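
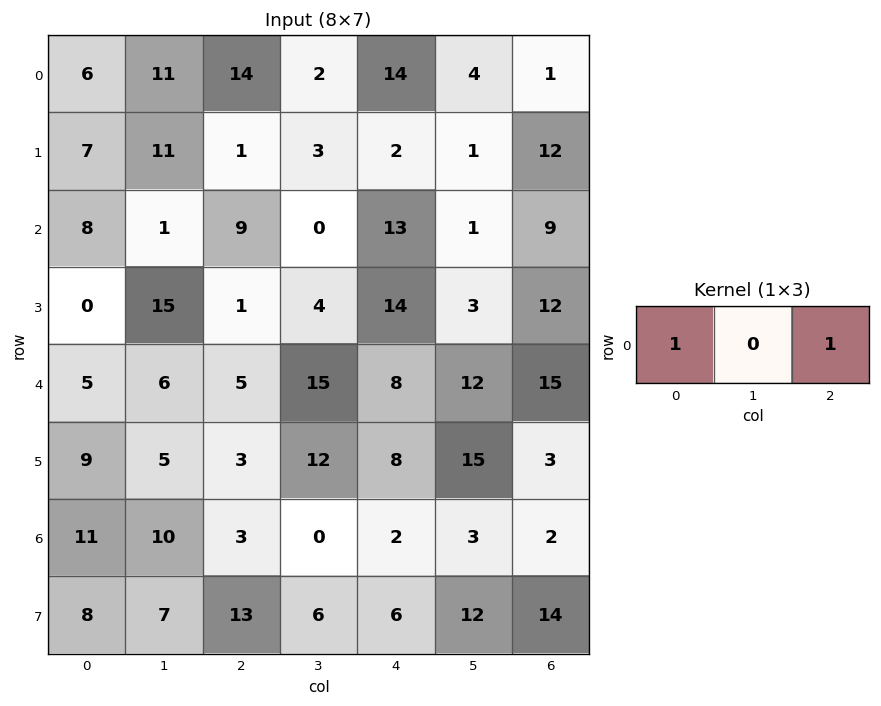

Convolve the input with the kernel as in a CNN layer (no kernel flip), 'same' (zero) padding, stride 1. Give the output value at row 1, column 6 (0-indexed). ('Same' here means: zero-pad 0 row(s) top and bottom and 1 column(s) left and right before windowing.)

The receptive field on the zero-padded input at this output position is [1 12 0]. Elementwise product with the kernel and sum: 1·1 + 0·1.

1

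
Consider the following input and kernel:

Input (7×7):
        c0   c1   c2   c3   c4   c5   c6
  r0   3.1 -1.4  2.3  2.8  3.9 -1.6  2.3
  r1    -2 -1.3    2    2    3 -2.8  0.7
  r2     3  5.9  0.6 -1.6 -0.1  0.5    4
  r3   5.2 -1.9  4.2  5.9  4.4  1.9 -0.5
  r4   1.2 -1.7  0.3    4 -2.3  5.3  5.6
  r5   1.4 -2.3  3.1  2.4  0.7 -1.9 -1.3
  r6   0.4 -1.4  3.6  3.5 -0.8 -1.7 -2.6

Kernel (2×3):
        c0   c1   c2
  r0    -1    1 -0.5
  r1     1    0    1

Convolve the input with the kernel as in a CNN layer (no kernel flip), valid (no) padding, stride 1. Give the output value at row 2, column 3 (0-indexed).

9.05

The receptive field on the input at this output position is [-1.6 -0.1 0.5 / 5.9 4.4 1.9]. Elementwise product with the kernel and sum: -1.6·-1 + -0.1·1 + 0.5·-0.5 + 5.9·1 + 1.9·1.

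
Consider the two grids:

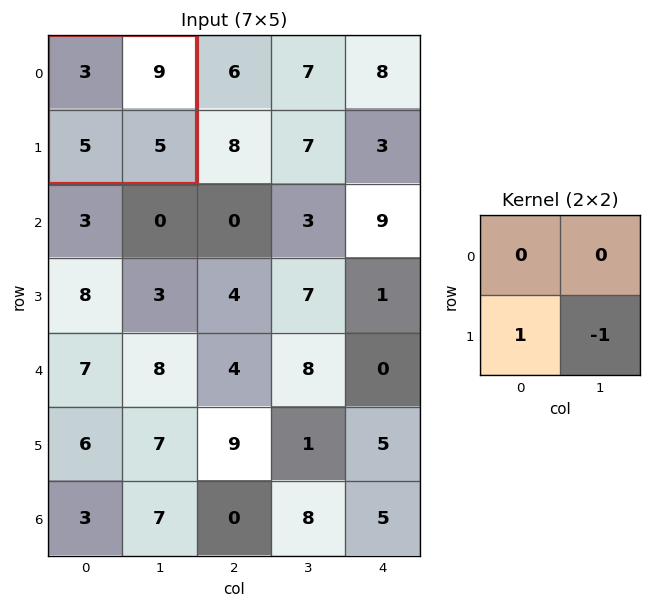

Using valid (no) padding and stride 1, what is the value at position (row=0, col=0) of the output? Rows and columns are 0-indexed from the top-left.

0

The receptive field on the input at this output position is [3 9 / 5 5]. Elementwise product with the kernel and sum: 5·1 + 5·-1.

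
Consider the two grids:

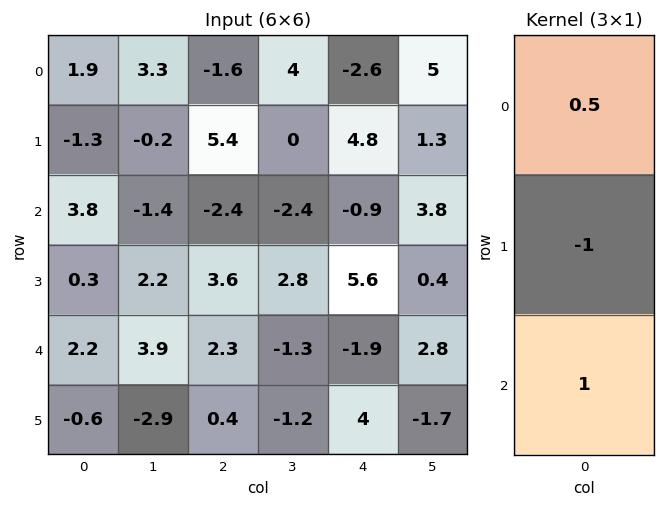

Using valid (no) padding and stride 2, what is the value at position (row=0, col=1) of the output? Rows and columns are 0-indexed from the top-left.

-8.6

The receptive field on the input at this output position is [-1.6 / 5.4 / -2.4]. Elementwise product with the kernel and sum: -1.6·0.5 + 5.4·-1 + -2.4·1.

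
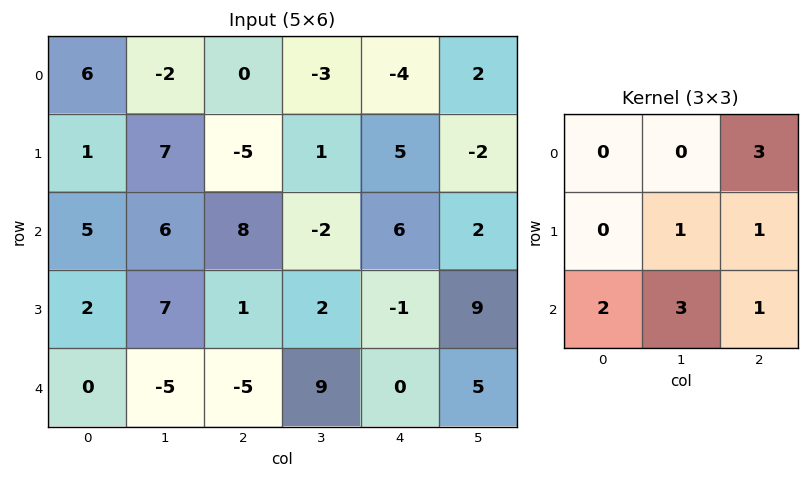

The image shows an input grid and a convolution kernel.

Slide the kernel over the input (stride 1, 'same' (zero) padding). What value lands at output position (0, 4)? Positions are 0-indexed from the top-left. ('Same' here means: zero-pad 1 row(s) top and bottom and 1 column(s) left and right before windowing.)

13

The receptive field on the zero-padded input at this output position is [0 0 0 / -3 -4 2 / 1 5 -2]. Elementwise product with the kernel and sum: 0·3 + -4·1 + 2·1 + 1·2 + 5·3 + -2·1.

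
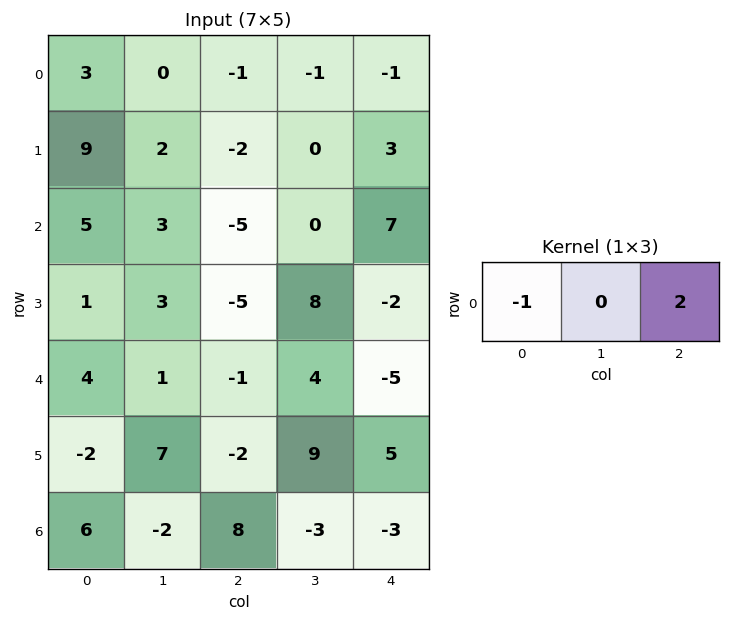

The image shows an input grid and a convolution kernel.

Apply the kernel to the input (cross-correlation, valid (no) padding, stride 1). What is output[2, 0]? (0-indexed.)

The receptive field on the input at this output position is [5 3 -5]. Elementwise product with the kernel and sum: 5·-1 + -5·2.

-15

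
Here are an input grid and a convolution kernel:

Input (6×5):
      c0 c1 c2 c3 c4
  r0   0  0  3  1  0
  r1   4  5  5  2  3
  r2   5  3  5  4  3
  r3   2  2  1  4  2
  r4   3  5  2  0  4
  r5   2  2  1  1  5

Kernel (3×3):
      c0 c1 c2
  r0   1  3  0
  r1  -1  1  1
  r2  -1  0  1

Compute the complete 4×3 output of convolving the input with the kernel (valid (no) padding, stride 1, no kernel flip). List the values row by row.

6 12 4
21 28 14
14 16 24
11 1 19

Output[0,0]: The receptive field on the input at this output position is [0 0 3 / 4 5 5 / 5 3 5]. Elementwise product with the kernel and sum: 0·1 + 0·3 + 4·-1 + 5·1 + 5·1 + 5·-1 + 5·1.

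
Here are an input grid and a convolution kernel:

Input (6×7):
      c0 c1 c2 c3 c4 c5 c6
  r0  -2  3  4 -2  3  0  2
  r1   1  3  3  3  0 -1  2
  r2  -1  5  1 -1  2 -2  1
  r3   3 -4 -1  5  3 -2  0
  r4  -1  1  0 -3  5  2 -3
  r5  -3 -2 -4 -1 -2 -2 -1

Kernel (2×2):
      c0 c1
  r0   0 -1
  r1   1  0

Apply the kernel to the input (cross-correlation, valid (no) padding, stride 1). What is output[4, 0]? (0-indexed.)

-4

The receptive field on the input at this output position is [-1 1 / -3 -2]. Elementwise product with the kernel and sum: 1·-1 + -3·1.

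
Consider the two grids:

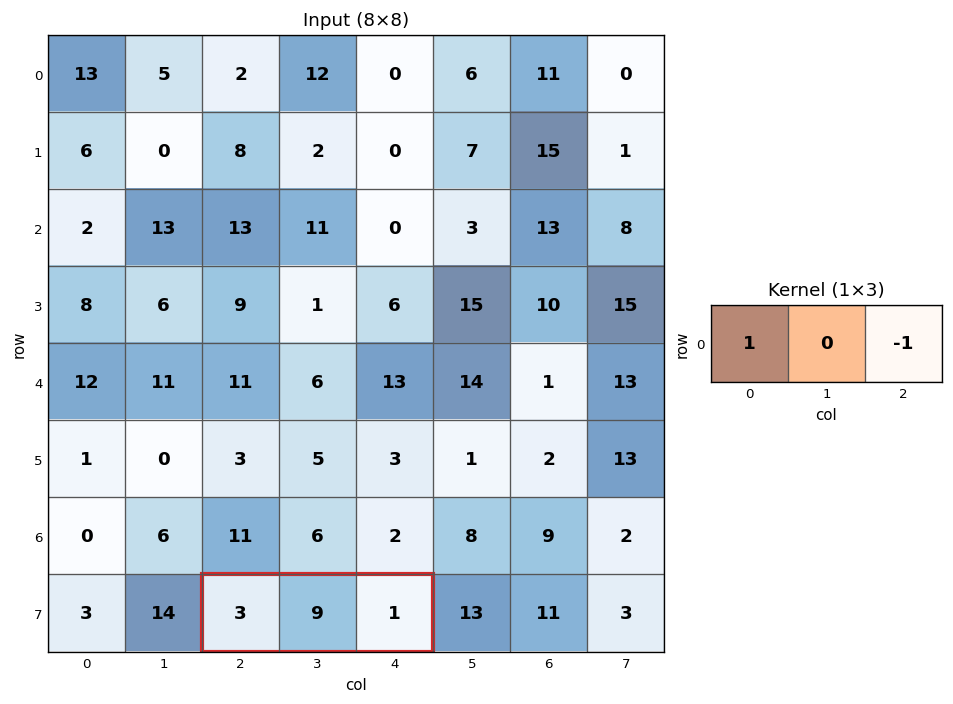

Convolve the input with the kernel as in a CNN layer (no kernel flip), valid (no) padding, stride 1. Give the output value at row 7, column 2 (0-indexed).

The receptive field on the input at this output position is [3 9 1]. Elementwise product with the kernel and sum: 3·1 + 1·-1.

2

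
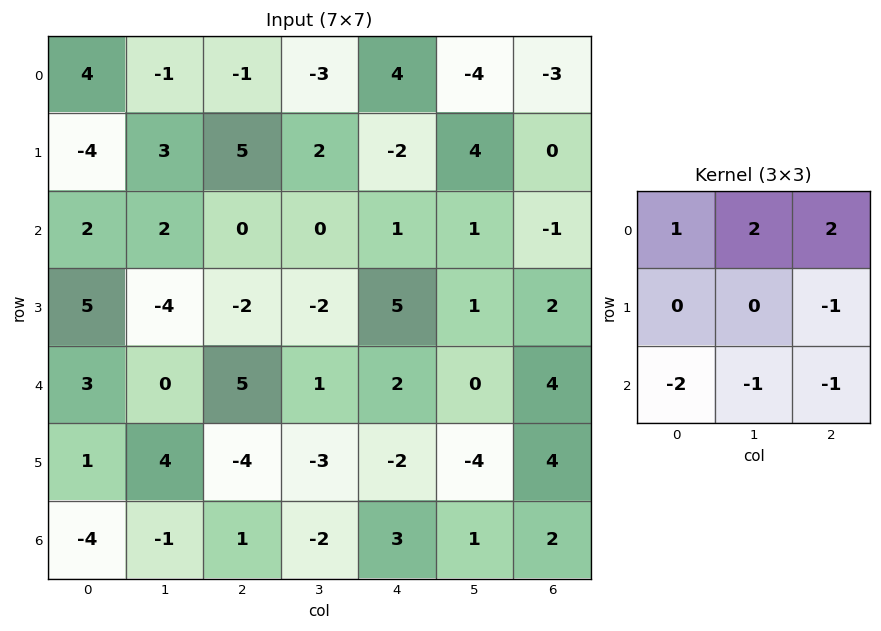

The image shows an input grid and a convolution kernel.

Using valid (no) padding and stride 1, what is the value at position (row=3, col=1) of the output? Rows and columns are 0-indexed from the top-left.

The receptive field on the input at this output position is [-4 -2 -2 / 0 5 1 / 4 -4 -3]. Elementwise product with the kernel and sum: -4·1 + -2·2 + -2·2 + 1·-1 + 4·-2 + -4·-1 + -3·-1.

-14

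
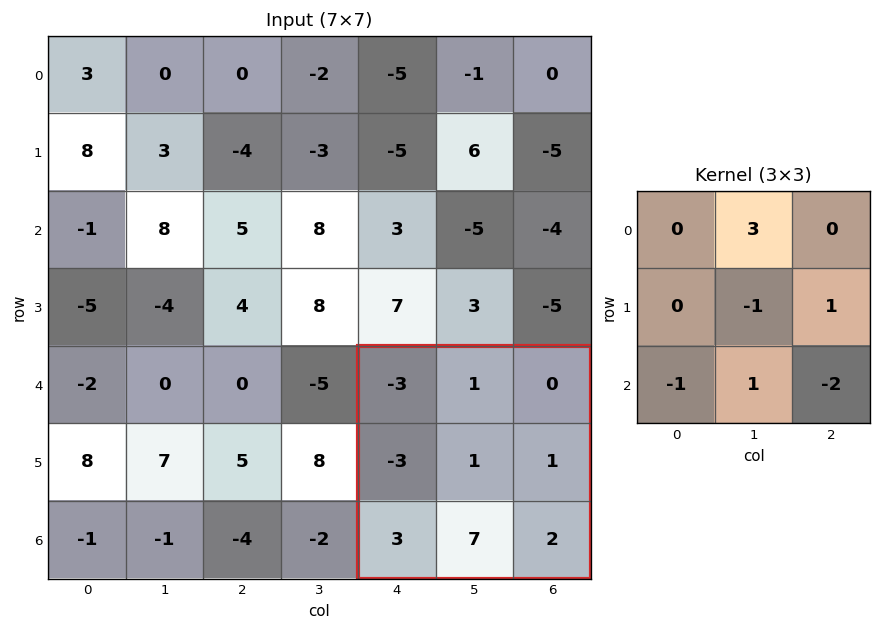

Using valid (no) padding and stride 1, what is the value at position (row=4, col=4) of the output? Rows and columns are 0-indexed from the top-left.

The receptive field on the input at this output position is [-3 1 0 / -3 1 1 / 3 7 2]. Elementwise product with the kernel and sum: 1·3 + 1·-1 + 1·1 + 3·-1 + 7·1 + 2·-2.

3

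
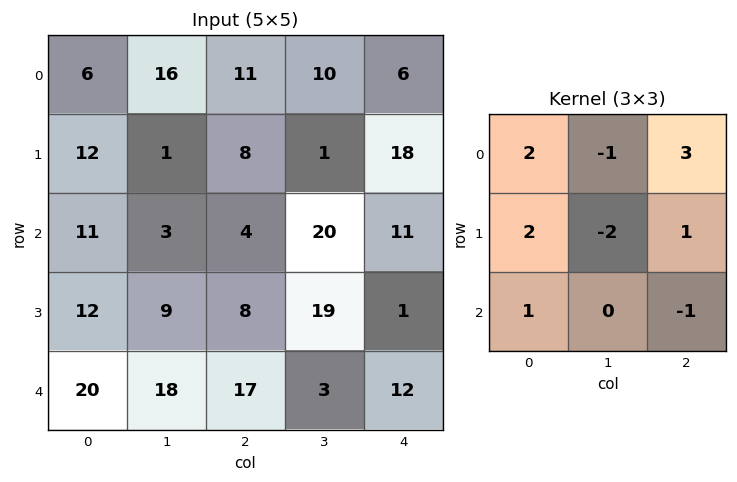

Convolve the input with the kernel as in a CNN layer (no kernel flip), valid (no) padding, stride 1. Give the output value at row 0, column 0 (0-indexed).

The receptive field on the input at this output position is [6 16 11 / 12 1 8 / 11 3 4]. Elementwise product with the kernel and sum: 6·2 + 16·-1 + 11·3 + 12·2 + 1·-2 + 8·1 + 11·1 + 4·-1.

66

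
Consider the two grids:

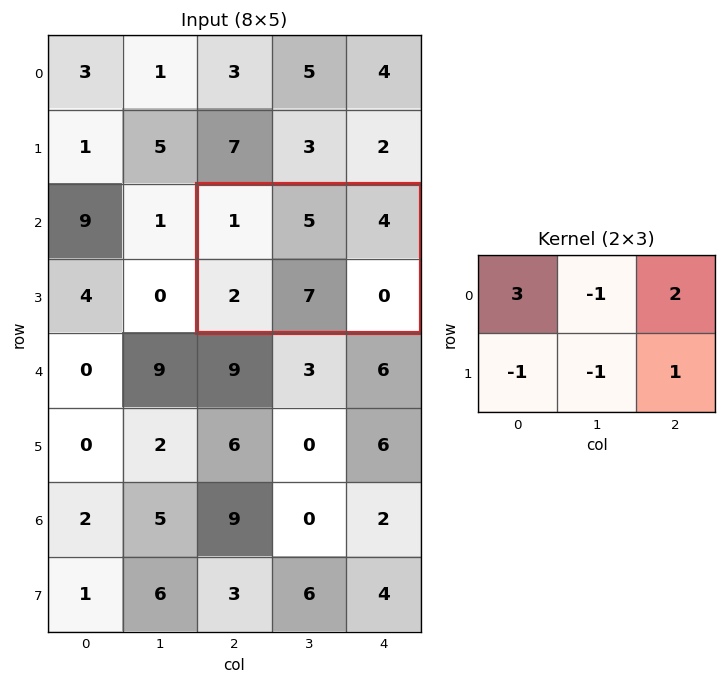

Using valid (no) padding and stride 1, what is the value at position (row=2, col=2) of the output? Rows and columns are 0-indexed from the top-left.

The receptive field on the input at this output position is [1 5 4 / 2 7 0]. Elementwise product with the kernel and sum: 1·3 + 5·-1 + 4·2 + 2·-1 + 7·-1 + 0·1.

-3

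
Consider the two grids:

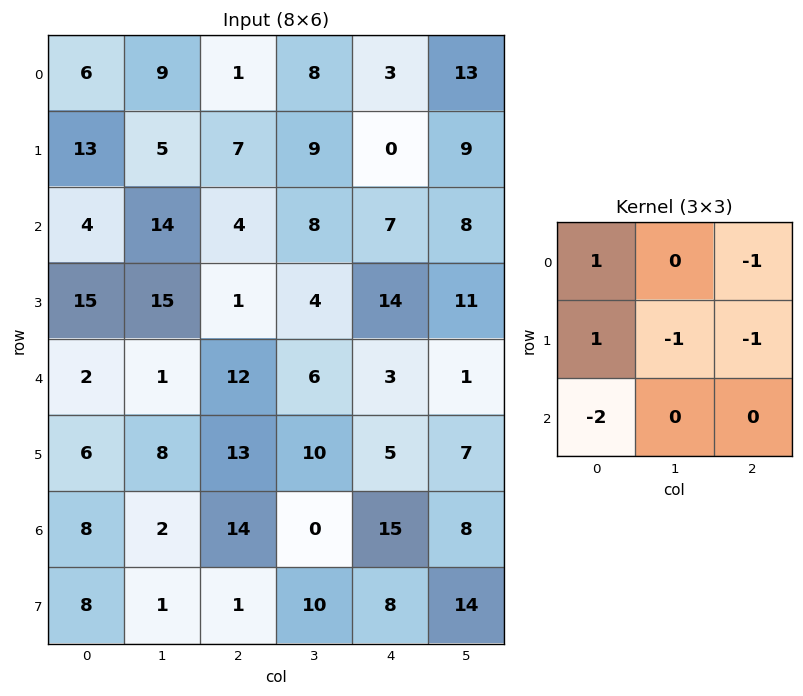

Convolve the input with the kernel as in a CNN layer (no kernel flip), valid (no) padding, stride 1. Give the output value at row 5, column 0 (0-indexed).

The receptive field on the input at this output position is [6 8 13 / 8 2 14 / 8 1 1]. Elementwise product with the kernel and sum: 6·1 + 13·-1 + 8·1 + 2·-1 + 14·-1 + 8·-2.

-31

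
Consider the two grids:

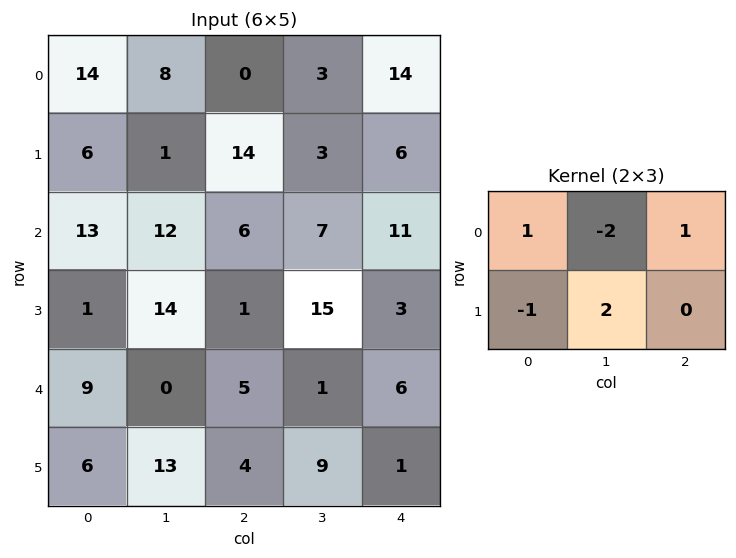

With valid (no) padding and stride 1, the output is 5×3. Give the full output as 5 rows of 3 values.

Output[0,0]: The receptive field on the input at this output position is [14 8 0 / 6 1 14]. Elementwise product with the kernel and sum: 14·1 + 8·-2 + 0·1 + 6·-1 + 1·2.
Output[0,1]: The receptive field on the input at this output position is [8 0 3 / 1 14 3]. Elementwise product with the kernel and sum: 8·1 + 0·-2 + 3·1 + 1·-1 + 14·2.

-6 38 0
29 -24 22
22 -5 32
-35 37 -29
34 -14 23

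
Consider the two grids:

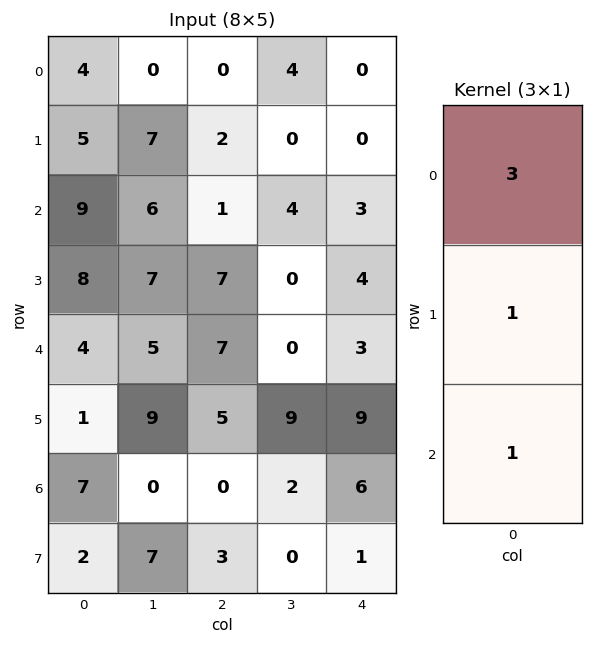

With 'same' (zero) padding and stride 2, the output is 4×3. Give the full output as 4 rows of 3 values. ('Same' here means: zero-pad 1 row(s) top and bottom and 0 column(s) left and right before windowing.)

Output[0,0]: The receptive field on the zero-padded input at this output position is [0 / 4 / 5]. Elementwise product with the kernel and sum: 0·3 + 4·1 + 5·1.

9 2 0
32 14 7
29 33 24
12 18 34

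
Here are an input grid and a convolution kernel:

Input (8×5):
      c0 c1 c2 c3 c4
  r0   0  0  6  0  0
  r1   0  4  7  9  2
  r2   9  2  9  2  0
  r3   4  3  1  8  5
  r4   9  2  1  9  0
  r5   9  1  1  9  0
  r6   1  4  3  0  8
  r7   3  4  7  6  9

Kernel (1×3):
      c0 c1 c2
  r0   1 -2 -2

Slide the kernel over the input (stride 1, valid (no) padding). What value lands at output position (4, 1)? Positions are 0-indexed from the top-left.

-18

The receptive field on the input at this output position is [2 1 9]. Elementwise product with the kernel and sum: 2·1 + 1·-2 + 9·-2.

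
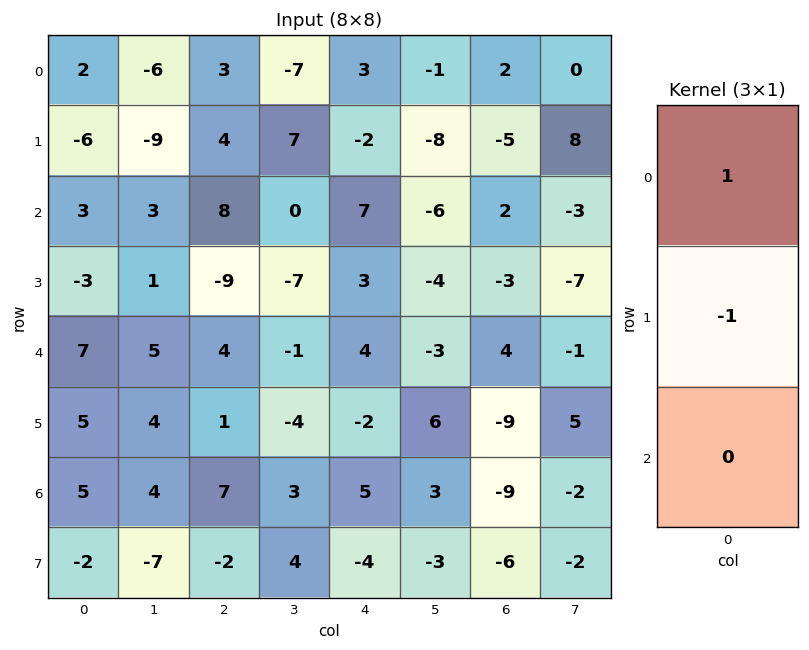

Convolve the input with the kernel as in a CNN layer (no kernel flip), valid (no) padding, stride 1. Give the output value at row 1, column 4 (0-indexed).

-9

The receptive field on the input at this output position is [-2 / 7 / 3]. Elementwise product with the kernel and sum: -2·1 + 7·-1.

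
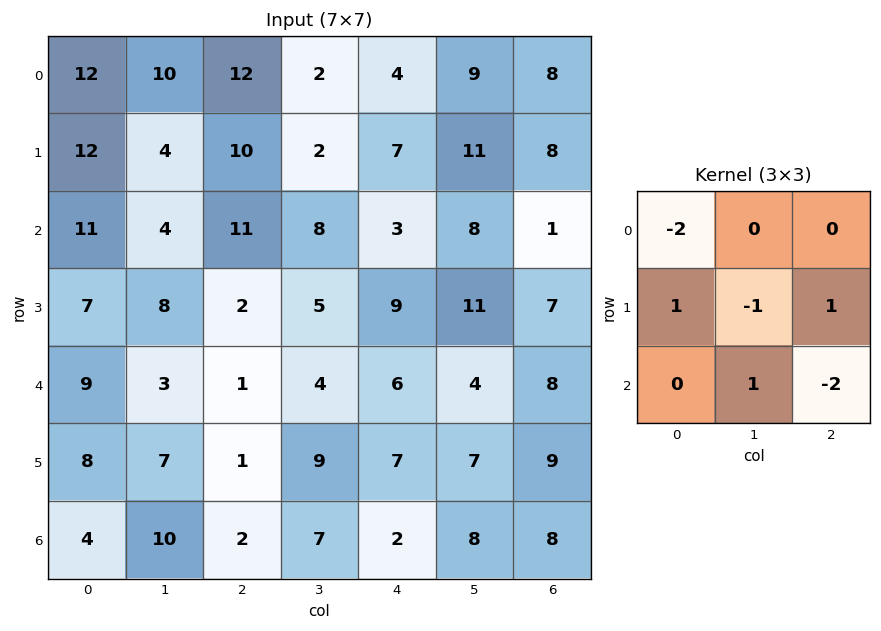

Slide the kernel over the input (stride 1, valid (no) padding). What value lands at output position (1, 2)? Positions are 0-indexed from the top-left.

The receptive field on the input at this output position is [10 2 7 / 11 8 3 / 2 5 9]. Elementwise product with the kernel and sum: 10·-2 + 11·1 + 8·-1 + 3·1 + 5·1 + 9·-2.

-27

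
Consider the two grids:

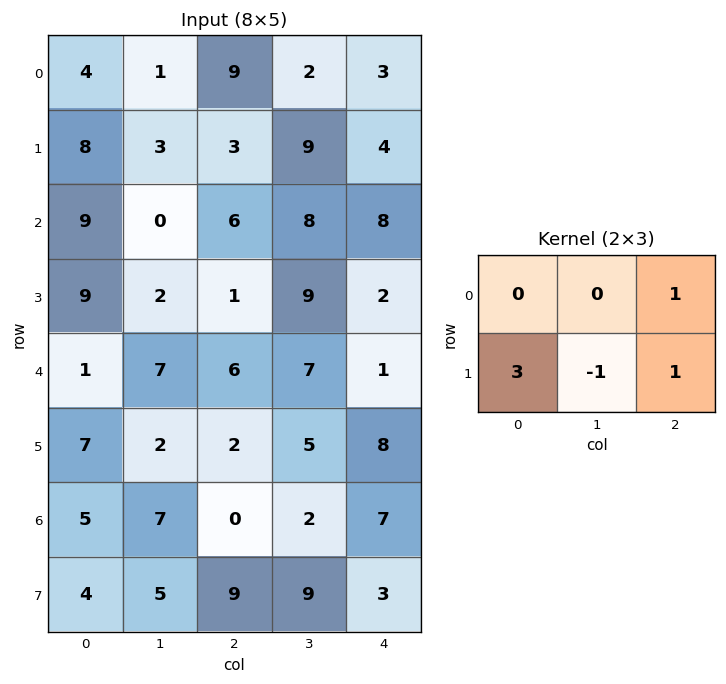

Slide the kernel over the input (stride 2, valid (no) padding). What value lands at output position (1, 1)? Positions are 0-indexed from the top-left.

The receptive field on the input at this output position is [6 8 8 / 1 9 2]. Elementwise product with the kernel and sum: 8·1 + 1·3 + 9·-1 + 2·1.

4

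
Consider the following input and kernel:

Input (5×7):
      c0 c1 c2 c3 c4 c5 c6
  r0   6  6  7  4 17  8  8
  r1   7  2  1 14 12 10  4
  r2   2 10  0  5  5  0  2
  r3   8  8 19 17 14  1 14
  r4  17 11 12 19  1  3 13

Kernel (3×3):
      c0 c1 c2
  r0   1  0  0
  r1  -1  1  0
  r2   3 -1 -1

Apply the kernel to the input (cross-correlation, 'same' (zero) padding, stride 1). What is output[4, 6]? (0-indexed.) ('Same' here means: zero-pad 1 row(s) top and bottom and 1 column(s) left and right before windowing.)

The receptive field on the zero-padded input at this output position is [1 14 0 / 3 13 0 / 0 0 0]. Elementwise product with the kernel and sum: 1·1 + 3·-1 + 13·1 + 0·3 + 0·-1 + 0·-1.

11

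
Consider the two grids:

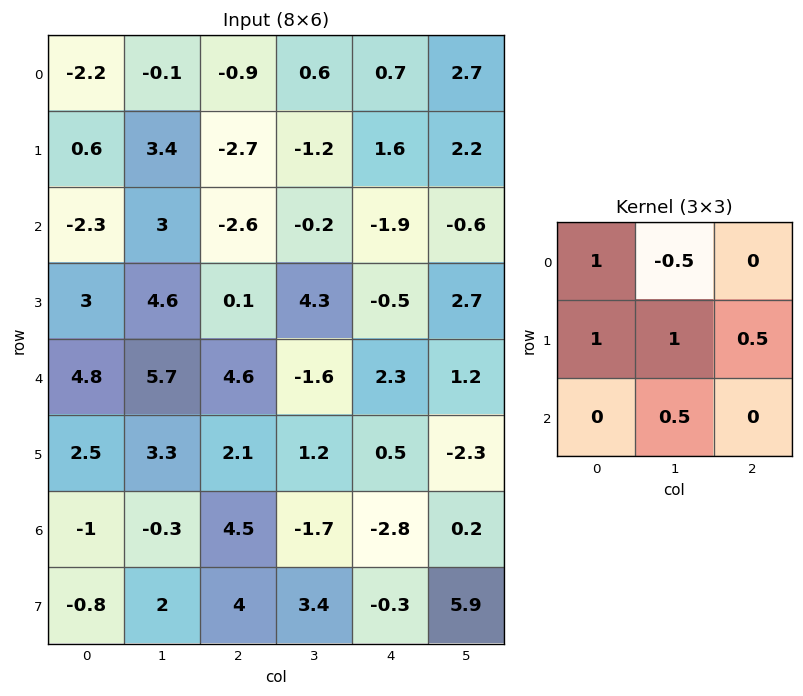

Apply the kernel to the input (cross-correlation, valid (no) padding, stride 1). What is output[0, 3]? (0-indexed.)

The receptive field on the input at this output position is [0.6 0.7 2.7 / -1.2 1.6 2.2 / -0.2 -1.9 -0.6]. Elementwise product with the kernel and sum: 0.6·1 + 0.7·-0.5 + -1.2·1 + 1.6·1 + 2.2·0.5 + -1.9·0.5.

0.8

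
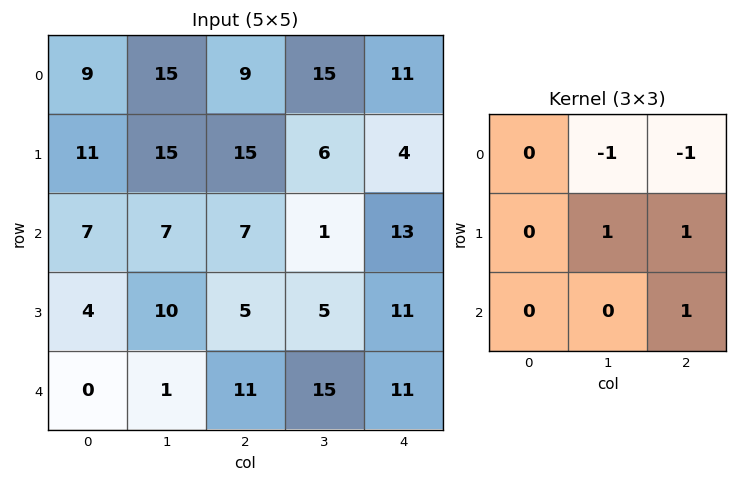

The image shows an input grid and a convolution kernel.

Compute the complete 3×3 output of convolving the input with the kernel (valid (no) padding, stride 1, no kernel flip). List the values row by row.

Output[0,0]: The receptive field on the input at this output position is [9 15 9 / 11 15 15 / 7 7 7]. Elementwise product with the kernel and sum: 15·-1 + 9·-1 + 15·1 + 15·1 + 7·1.
Output[0,1]: The receptive field on the input at this output position is [15 9 15 / 15 15 6 / 7 7 1]. Elementwise product with the kernel and sum: 9·-1 + 15·-1 + 15·1 + 6·1 + 1·1.

13 -2 -3
-11 -8 15
12 17 13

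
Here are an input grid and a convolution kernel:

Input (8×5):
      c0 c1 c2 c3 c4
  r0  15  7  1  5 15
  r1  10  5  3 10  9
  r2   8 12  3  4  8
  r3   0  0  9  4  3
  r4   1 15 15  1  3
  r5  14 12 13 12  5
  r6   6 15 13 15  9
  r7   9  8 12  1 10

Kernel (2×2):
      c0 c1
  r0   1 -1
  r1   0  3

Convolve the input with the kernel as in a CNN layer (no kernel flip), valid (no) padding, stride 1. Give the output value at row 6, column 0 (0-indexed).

15

The receptive field on the input at this output position is [6 15 / 9 8]. Elementwise product with the kernel and sum: 6·1 + 15·-1 + 8·3.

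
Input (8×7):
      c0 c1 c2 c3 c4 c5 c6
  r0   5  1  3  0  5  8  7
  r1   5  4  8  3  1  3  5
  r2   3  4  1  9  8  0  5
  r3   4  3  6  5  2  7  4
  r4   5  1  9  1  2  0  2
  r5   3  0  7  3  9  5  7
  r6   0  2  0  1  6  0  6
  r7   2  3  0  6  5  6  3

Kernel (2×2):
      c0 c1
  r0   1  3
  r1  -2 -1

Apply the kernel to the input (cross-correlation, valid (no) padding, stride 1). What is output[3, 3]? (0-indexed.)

7

The receptive field on the input at this output position is [5 2 / 1 2]. Elementwise product with the kernel and sum: 5·1 + 2·3 + 1·-2 + 2·-1.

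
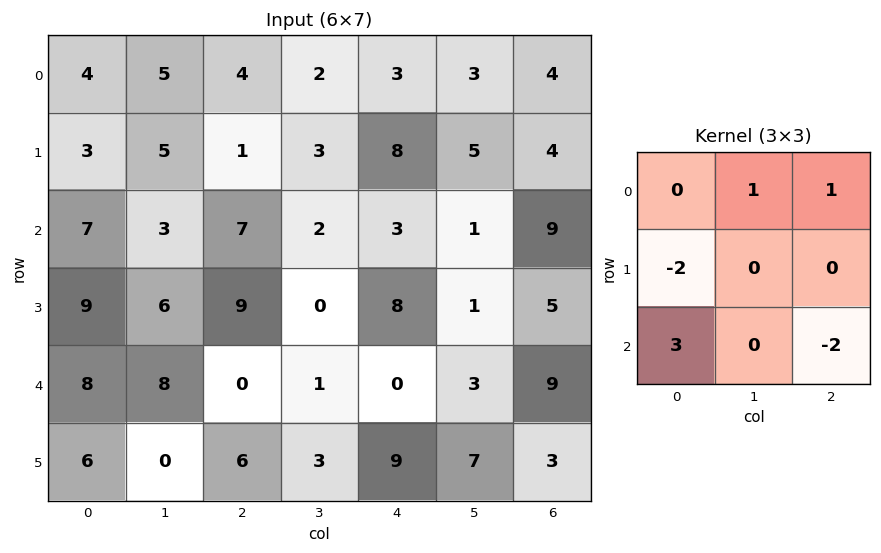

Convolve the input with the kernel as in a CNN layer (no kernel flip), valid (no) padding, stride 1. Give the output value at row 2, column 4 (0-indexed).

-24

The receptive field on the input at this output position is [3 1 9 / 8 1 5 / 0 3 9]. Elementwise product with the kernel and sum: 1·1 + 9·1 + 8·-2 + 0·3 + 9·-2.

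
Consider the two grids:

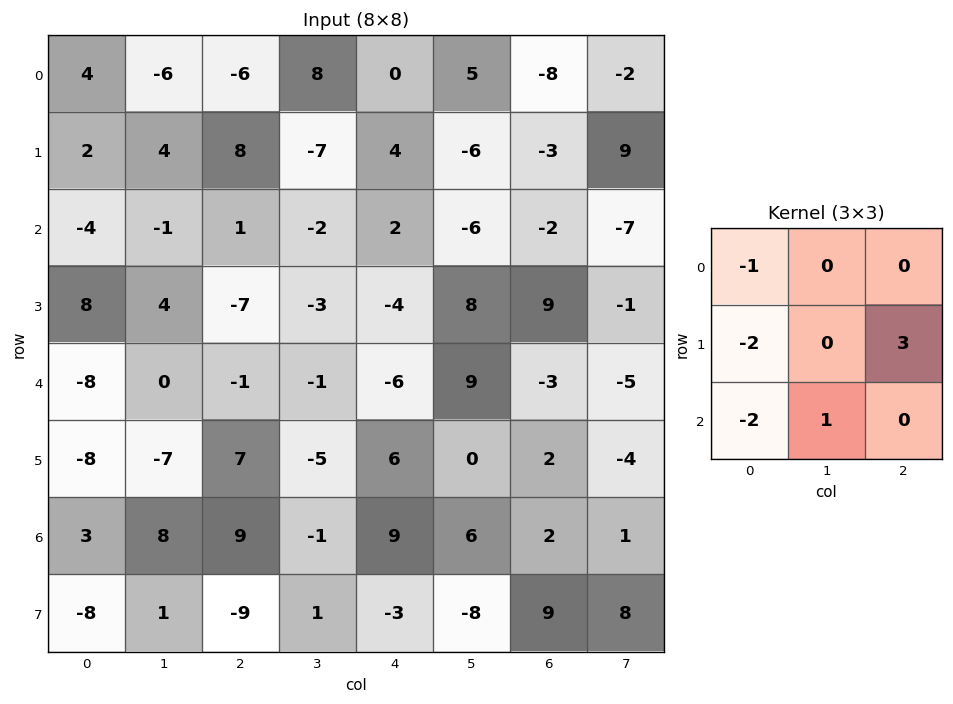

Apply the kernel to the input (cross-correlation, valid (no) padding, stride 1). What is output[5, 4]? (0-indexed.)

The receptive field on the input at this output position is [6 0 2 / 9 6 2 / -3 -8 9]. Elementwise product with the kernel and sum: 6·-1 + 9·-2 + 2·3 + -3·-2 + -8·1.

-20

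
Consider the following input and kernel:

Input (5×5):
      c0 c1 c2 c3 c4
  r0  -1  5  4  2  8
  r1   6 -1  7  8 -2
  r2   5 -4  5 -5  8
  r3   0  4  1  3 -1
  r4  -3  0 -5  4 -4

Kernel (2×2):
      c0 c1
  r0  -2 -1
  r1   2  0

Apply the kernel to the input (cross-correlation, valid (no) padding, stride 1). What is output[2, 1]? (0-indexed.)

The receptive field on the input at this output position is [-4 5 / 4 1]. Elementwise product with the kernel and sum: -4·-2 + 5·-1 + 4·2.

11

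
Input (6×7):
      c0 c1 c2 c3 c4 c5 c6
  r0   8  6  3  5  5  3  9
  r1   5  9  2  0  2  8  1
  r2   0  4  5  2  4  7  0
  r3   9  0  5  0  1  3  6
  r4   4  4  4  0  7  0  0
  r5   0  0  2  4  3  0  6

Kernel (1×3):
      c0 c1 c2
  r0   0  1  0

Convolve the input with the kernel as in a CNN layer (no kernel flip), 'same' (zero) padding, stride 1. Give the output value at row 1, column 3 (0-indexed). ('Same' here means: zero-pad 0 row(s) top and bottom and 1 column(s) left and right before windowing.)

0

The receptive field on the zero-padded input at this output position is [2 0 2]. Elementwise product with the kernel and sum: 0·1.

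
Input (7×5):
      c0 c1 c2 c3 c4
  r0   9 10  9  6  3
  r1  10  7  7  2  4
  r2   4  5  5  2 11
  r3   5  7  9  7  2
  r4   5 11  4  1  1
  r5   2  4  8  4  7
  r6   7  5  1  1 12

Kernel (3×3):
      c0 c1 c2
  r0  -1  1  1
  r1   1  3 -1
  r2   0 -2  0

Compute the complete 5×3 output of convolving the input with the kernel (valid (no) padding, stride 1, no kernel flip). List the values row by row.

Output[0,0]: The receptive field on the input at this output position is [9 10 9 / 10 7 7 / 4 5 5]. Elementwise product with the kernel and sum: 9·-1 + 10·1 + 9·1 + 10·1 + 7·3 + 7·-1 + 5·-2.

24 21 5
4 2 -15
1 21 34
37 15 -2
6 16 9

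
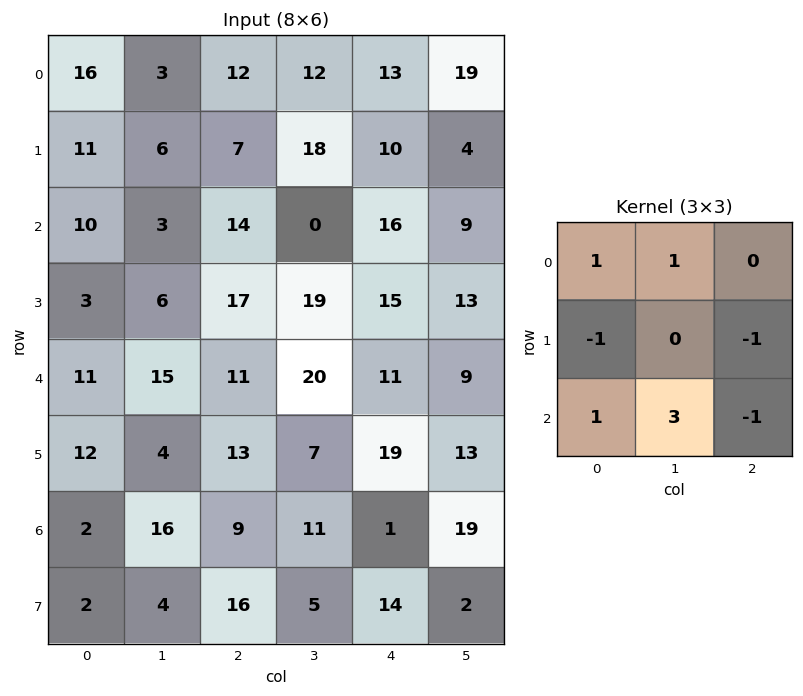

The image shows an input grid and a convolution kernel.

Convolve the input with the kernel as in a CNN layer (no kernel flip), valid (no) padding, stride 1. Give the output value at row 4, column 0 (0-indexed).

The receptive field on the input at this output position is [11 15 11 / 12 4 13 / 2 16 9]. Elementwise product with the kernel and sum: 11·1 + 15·1 + 12·-1 + 13·-1 + 2·1 + 16·3 + 9·-1.

42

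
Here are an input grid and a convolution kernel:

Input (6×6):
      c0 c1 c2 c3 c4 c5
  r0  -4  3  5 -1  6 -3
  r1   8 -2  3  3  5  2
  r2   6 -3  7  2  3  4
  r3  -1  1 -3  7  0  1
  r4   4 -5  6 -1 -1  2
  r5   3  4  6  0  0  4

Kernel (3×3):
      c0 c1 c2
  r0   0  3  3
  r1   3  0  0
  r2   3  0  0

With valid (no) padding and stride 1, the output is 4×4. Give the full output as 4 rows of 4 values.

66 -3 45 24
18 12 36 48
21 15 24 39
15 9 57 0

Output[0,0]: The receptive field on the input at this output position is [-4 3 5 / 8 -2 3 / 6 -3 7]. Elementwise product with the kernel and sum: 3·3 + 5·3 + 8·3 + 6·3.
Output[0,1]: The receptive field on the input at this output position is [3 5 -1 / -2 3 3 / -3 7 2]. Elementwise product with the kernel and sum: 5·3 + -1·3 + -2·3 + -3·3.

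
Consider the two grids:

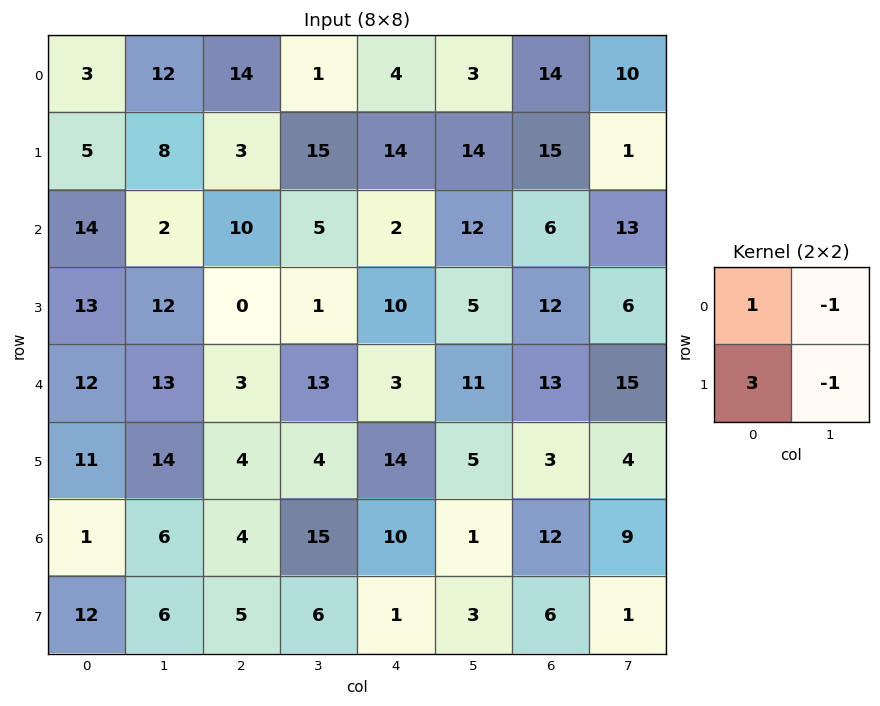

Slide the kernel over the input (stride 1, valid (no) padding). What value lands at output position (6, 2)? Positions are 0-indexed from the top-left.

-2

The receptive field on the input at this output position is [4 15 / 5 6]. Elementwise product with the kernel and sum: 4·1 + 15·-1 + 5·3 + 6·-1.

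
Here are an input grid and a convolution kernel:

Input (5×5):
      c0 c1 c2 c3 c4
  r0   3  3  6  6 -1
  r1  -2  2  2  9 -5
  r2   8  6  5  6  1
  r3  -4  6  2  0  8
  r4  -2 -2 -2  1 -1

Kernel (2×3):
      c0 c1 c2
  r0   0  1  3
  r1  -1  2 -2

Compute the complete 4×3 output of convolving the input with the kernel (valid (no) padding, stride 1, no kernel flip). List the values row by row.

Output[0,0]: The receptive field on the input at this output position is [3 3 6 / -2 2 2]. Elementwise product with the kernel and sum: 3·1 + 6·3 + -2·-1 + 2·2 + 2·-2.
Output[0,1]: The receptive field on the input at this output position is [3 6 6 / 2 2 9]. Elementwise product with the kernel and sum: 6·1 + 6·3 + 2·-1 + 2·2 + 9·-2.

23 8 29
2 21 -1
33 21 -9
14 -2 30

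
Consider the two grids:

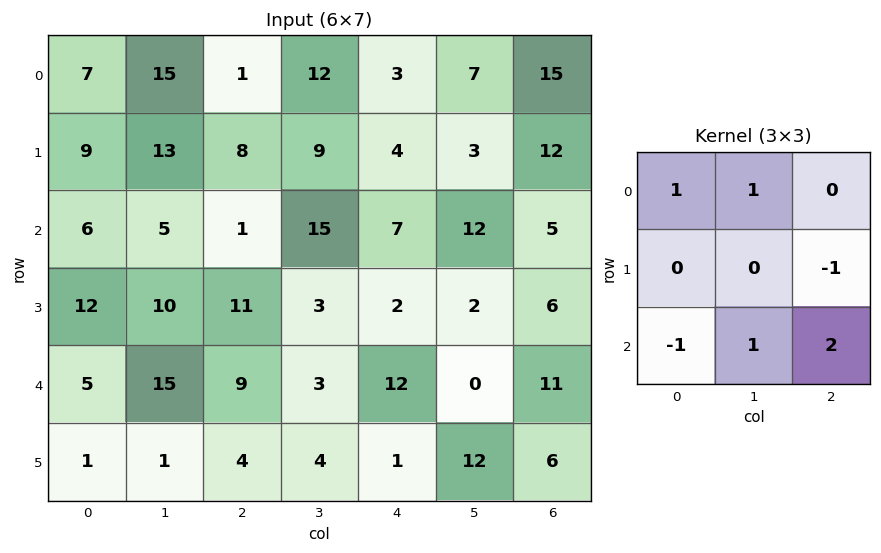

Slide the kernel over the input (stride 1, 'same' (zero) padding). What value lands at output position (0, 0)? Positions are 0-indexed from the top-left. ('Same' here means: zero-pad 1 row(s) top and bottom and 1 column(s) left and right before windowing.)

20

The receptive field on the zero-padded input at this output position is [0 0 0 / 0 7 15 / 0 9 13]. Elementwise product with the kernel and sum: 0·1 + 0·1 + 15·-1 + 0·-1 + 9·1 + 13·2.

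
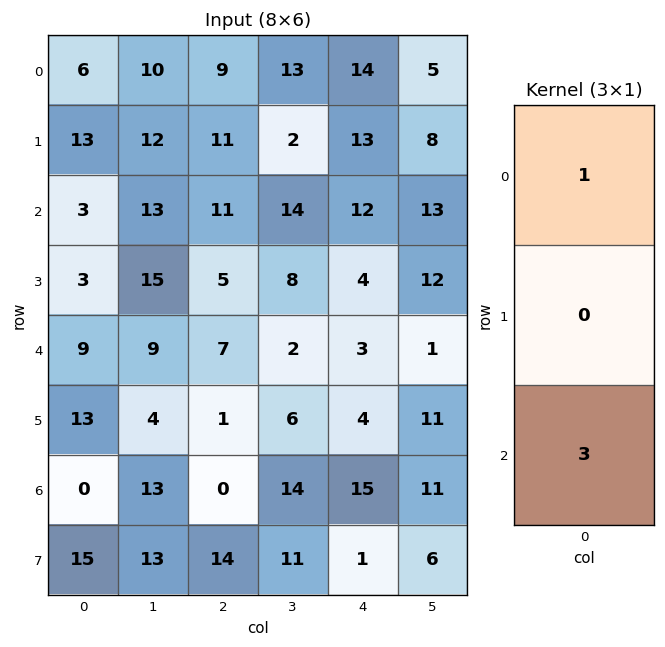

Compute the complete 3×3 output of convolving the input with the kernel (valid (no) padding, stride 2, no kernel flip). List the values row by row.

15 42 50
30 32 21
9 7 48

Output[0,0]: The receptive field on the input at this output position is [6 / 13 / 3]. Elementwise product with the kernel and sum: 6·1 + 3·3.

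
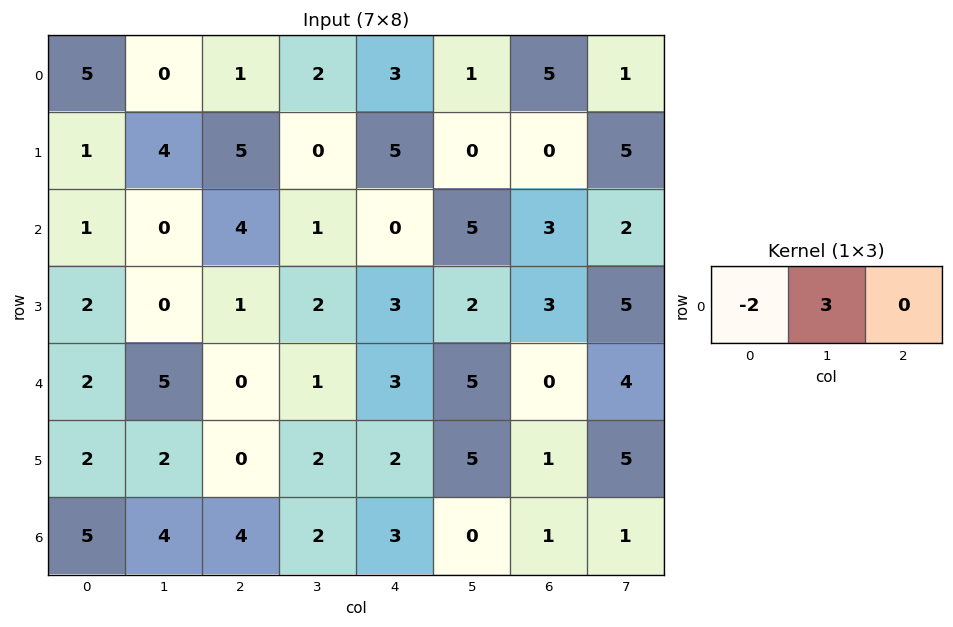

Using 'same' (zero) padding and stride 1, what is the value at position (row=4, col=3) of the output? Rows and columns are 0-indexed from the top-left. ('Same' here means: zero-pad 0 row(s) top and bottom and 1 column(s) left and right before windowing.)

The receptive field on the zero-padded input at this output position is [0 1 3]. Elementwise product with the kernel and sum: 0·-2 + 1·3.

3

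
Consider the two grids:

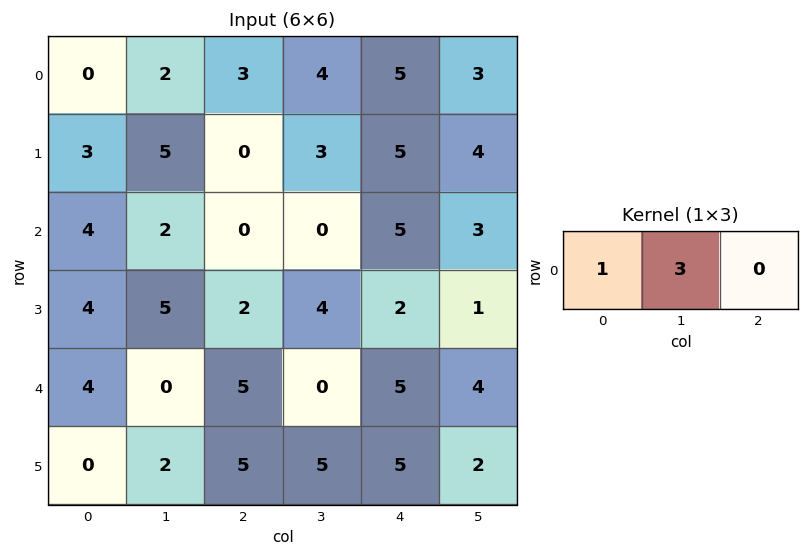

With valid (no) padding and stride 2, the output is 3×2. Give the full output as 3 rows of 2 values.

Output[0,0]: The receptive field on the input at this output position is [0 2 3]. Elementwise product with the kernel and sum: 0·1 + 2·3.
Output[0,1]: The receptive field on the input at this output position is [3 4 5]. Elementwise product with the kernel and sum: 3·1 + 4·3.

6 15
10 0
4 5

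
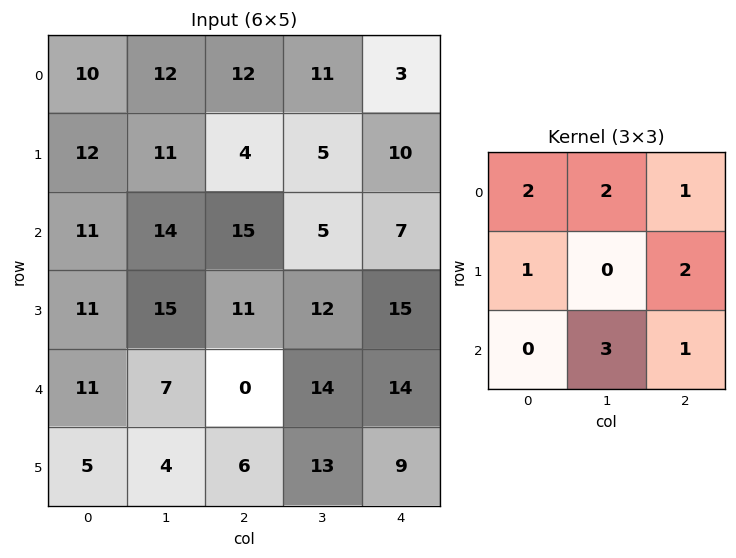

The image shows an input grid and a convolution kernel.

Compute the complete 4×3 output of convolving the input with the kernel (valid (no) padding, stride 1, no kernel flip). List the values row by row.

133 130 95
147 104 108
119 116 144
92 130 137

Output[0,0]: The receptive field on the input at this output position is [10 12 12 / 12 11 4 / 11 14 15]. Elementwise product with the kernel and sum: 10·2 + 12·2 + 12·1 + 12·1 + 4·2 + 14·3 + 15·1.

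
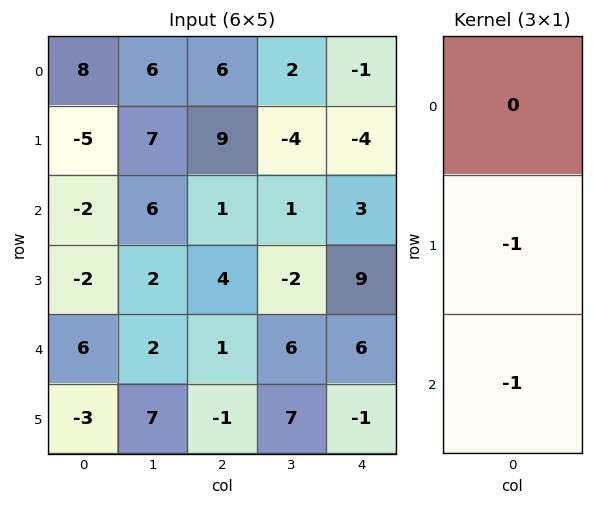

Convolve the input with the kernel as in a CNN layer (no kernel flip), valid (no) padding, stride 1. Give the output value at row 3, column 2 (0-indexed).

The receptive field on the input at this output position is [4 / 1 / -1]. Elementwise product with the kernel and sum: 1·-1 + -1·-1.

0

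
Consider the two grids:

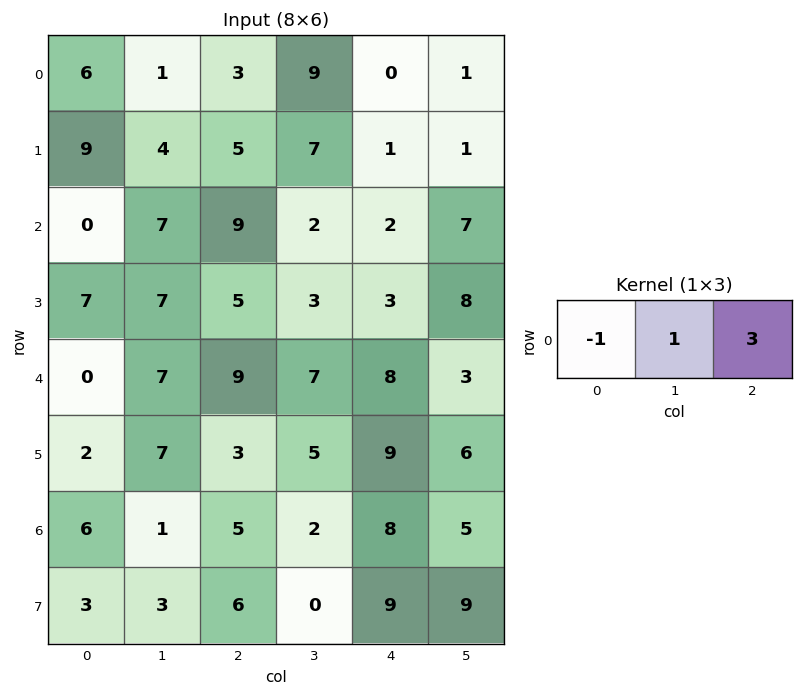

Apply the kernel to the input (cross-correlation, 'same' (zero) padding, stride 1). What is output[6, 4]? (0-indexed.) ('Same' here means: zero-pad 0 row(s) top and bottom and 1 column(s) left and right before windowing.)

The receptive field on the zero-padded input at this output position is [2 8 5]. Elementwise product with the kernel and sum: 2·-1 + 8·1 + 5·3.

21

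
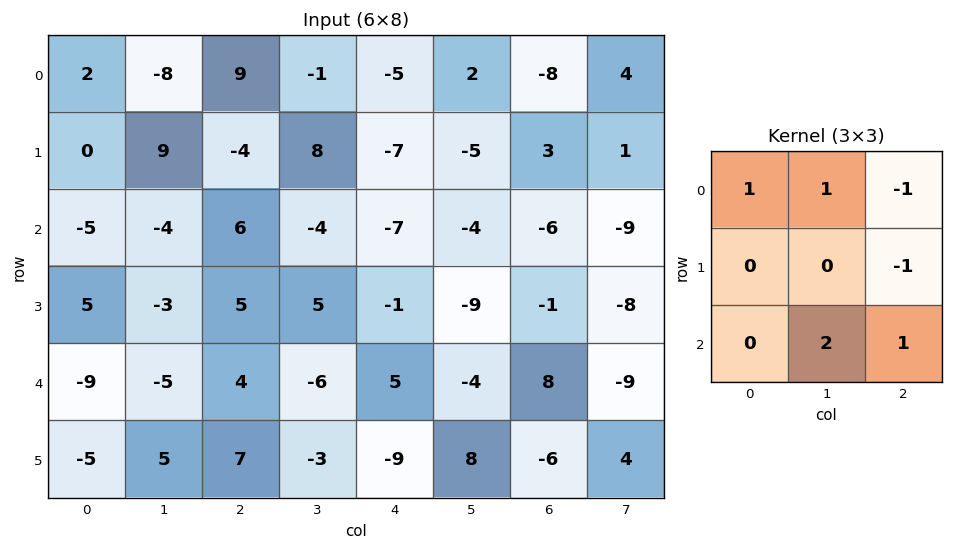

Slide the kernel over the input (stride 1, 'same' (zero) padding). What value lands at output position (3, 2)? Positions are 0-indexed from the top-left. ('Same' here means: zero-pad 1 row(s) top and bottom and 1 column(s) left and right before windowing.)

The receptive field on the zero-padded input at this output position is [-4 6 -4 / -3 5 5 / -5 4 -6]. Elementwise product with the kernel and sum: -4·1 + 6·1 + -4·-1 + 5·-1 + 4·2 + -6·1.

3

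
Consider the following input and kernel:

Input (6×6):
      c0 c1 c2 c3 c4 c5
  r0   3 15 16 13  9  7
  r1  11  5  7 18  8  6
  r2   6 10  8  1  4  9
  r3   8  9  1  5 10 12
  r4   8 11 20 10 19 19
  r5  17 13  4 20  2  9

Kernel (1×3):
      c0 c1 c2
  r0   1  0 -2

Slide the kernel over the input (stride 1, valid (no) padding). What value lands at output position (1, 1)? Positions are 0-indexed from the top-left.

The receptive field on the input at this output position is [5 7 18]. Elementwise product with the kernel and sum: 5·1 + 18·-2.

-31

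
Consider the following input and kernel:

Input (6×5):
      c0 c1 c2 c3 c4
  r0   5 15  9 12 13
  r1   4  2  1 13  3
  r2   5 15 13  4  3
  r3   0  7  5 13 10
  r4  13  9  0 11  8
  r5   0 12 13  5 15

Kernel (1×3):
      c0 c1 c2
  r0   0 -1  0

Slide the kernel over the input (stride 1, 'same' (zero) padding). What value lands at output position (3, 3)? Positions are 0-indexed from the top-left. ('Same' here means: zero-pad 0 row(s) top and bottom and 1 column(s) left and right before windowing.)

The receptive field on the zero-padded input at this output position is [5 13 10]. Elementwise product with the kernel and sum: 13·-1.

-13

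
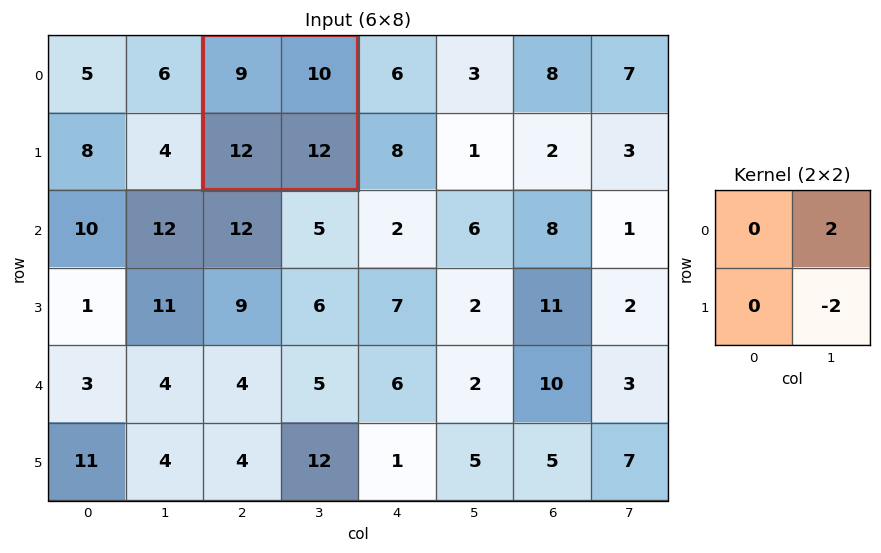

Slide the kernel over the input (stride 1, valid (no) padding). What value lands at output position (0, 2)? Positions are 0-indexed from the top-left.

The receptive field on the input at this output position is [9 10 / 12 12]. Elementwise product with the kernel and sum: 10·2 + 12·-2.

-4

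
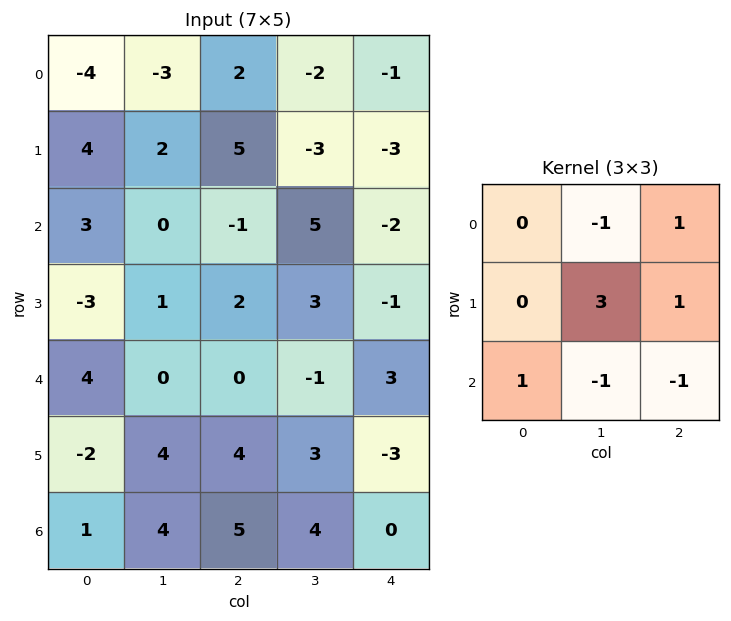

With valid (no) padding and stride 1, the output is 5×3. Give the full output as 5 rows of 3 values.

20 4 -15
-4 -10 13
8 16 -1
-9 -3 0
8 9 11

Output[0,0]: The receptive field on the input at this output position is [-4 -3 2 / 4 2 5 / 3 0 -1]. Elementwise product with the kernel and sum: -3·-1 + 2·1 + 2·3 + 5·1 + 3·1 + 0·-1 + -1·-1.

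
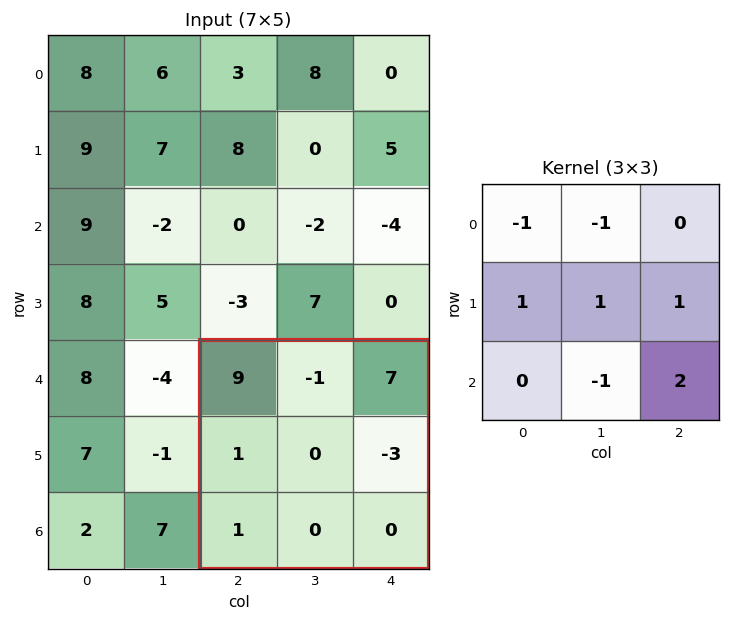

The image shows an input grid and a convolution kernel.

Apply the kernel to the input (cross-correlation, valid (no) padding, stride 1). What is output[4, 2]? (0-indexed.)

The receptive field on the input at this output position is [9 -1 7 / 1 0 -3 / 1 0 0]. Elementwise product with the kernel and sum: 9·-1 + -1·-1 + 1·1 + 0·1 + -3·1 + 0·-1 + 0·2.

-10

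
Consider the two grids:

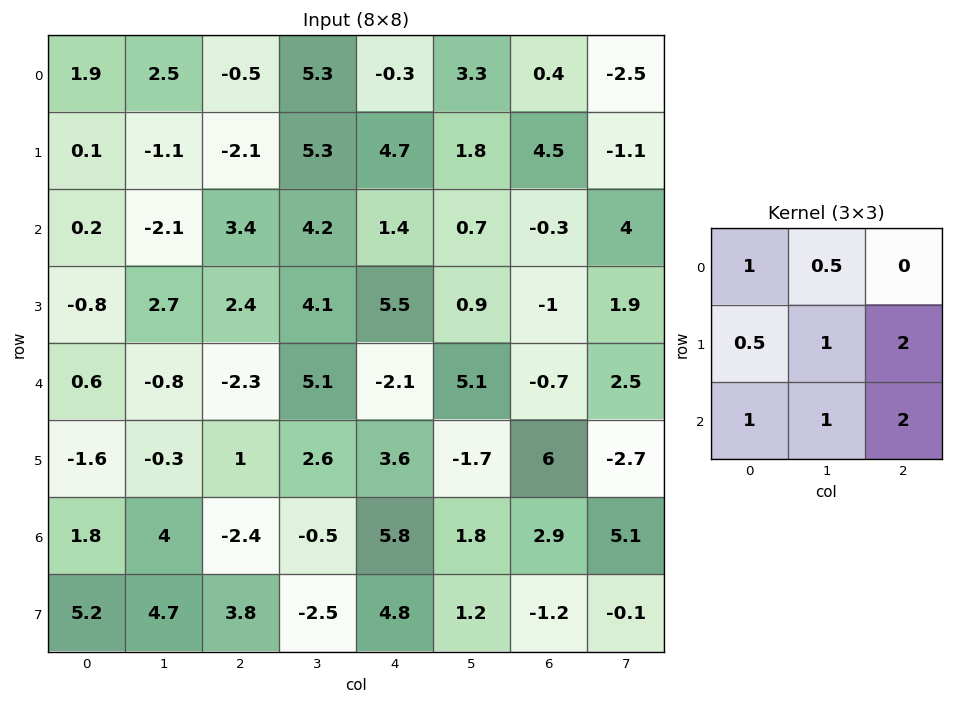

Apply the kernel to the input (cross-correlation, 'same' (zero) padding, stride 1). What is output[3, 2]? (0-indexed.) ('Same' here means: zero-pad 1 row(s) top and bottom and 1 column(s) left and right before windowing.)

The receptive field on the zero-padded input at this output position is [-2.1 3.4 4.2 / 2.7 2.4 4.1 / -0.8 -2.3 5.1]. Elementwise product with the kernel and sum: -2.1·1 + 3.4·0.5 + 2.7·0.5 + 2.4·1 + 4.1·2 + -0.8·1 + -2.3·1 + 5.1·2.

18.65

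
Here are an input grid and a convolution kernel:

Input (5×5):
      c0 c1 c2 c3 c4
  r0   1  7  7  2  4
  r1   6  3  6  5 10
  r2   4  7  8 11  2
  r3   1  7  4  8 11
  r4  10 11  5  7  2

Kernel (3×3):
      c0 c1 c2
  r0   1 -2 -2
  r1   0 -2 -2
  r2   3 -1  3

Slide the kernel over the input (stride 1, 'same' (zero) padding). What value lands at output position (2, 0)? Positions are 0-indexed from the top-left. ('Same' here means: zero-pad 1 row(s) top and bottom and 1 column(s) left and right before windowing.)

-20

The receptive field on the zero-padded input at this output position is [0 6 3 / 0 4 7 / 0 1 7]. Elementwise product with the kernel and sum: 0·1 + 6·-2 + 3·-2 + 4·-2 + 7·-2 + 0·3 + 1·-1 + 7·3.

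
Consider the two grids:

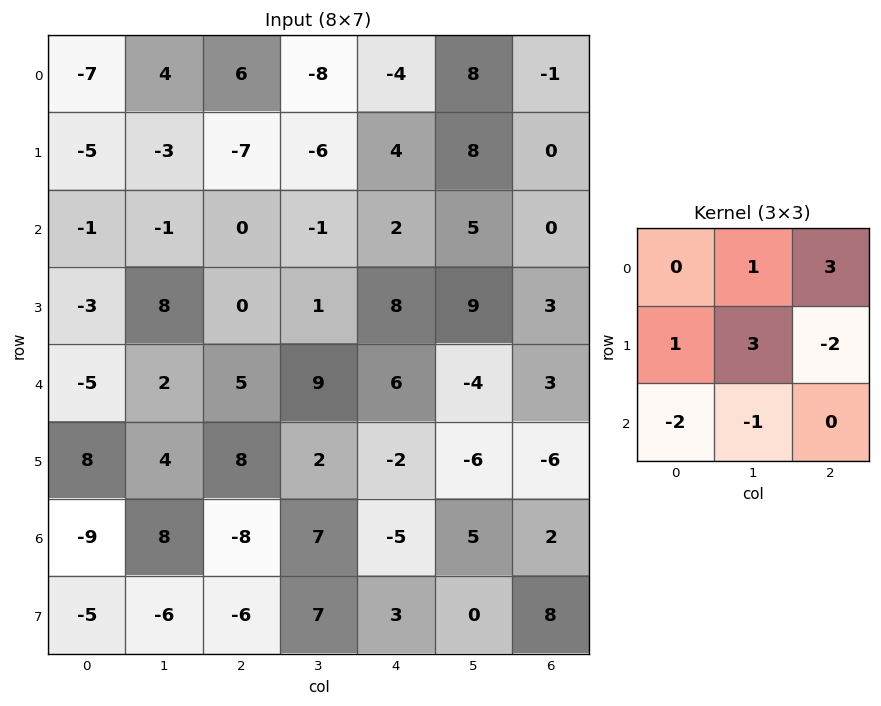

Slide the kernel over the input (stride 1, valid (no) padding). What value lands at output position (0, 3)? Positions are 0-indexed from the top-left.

The receptive field on the input at this output position is [-8 -4 8 / -6 4 8 / -1 2 5]. Elementwise product with the kernel and sum: -4·1 + 8·3 + -6·1 + 4·3 + 8·-2 + -1·-2 + 2·-1.

10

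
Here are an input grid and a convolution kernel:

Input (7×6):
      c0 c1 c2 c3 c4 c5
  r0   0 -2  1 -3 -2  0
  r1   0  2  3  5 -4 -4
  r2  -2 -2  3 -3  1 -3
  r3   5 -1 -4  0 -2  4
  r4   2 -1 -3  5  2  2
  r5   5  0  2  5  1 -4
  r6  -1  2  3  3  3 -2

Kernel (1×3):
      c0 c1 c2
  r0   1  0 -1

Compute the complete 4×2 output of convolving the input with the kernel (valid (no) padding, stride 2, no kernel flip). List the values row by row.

-1 3
-5 2
5 -5
-4 0

Output[0,0]: The receptive field on the input at this output position is [0 -2 1]. Elementwise product with the kernel and sum: 0·1 + 1·-1.
Output[0,1]: The receptive field on the input at this output position is [1 -3 -2]. Elementwise product with the kernel and sum: 1·1 + -2·-1.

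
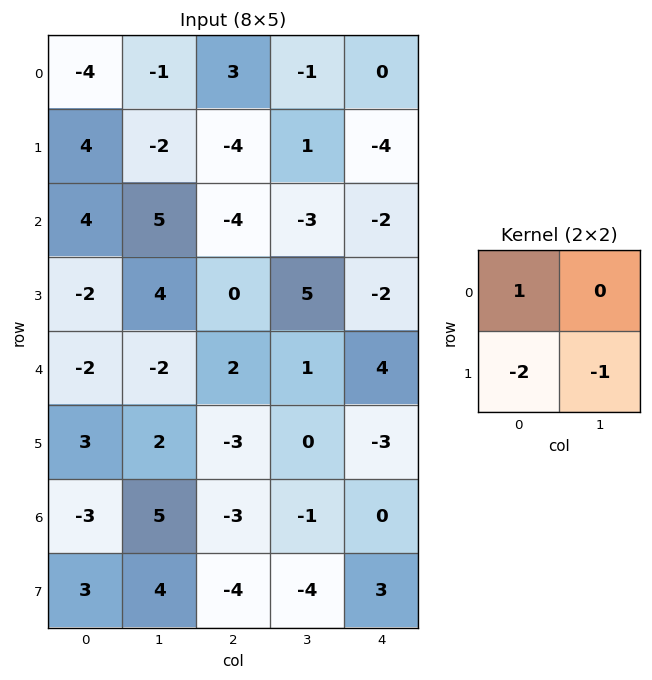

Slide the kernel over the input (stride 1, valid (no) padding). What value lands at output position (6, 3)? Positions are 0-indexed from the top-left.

4

The receptive field on the input at this output position is [-1 0 / -4 3]. Elementwise product with the kernel and sum: -1·1 + -4·-2 + 3·-1.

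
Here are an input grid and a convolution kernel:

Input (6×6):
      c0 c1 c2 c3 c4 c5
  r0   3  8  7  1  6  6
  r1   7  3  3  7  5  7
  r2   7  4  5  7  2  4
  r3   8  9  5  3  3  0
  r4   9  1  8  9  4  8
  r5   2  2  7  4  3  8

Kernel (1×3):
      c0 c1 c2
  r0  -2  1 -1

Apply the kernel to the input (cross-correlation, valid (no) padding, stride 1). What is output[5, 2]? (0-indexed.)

The receptive field on the input at this output position is [7 4 3]. Elementwise product with the kernel and sum: 7·-2 + 4·1 + 3·-1.

-13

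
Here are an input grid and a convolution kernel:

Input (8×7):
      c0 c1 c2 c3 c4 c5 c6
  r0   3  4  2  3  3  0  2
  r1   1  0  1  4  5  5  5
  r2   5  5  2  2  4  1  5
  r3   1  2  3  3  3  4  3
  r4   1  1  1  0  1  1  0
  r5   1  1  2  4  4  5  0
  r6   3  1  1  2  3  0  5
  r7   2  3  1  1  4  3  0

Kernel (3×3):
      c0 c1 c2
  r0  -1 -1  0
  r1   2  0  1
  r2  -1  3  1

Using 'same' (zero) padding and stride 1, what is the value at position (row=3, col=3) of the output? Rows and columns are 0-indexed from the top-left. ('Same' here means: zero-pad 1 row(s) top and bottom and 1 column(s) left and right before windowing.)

5

The receptive field on the zero-padded input at this output position is [2 2 4 / 3 3 3 / 1 0 1]. Elementwise product with the kernel and sum: 2·-1 + 2·-1 + 3·2 + 3·1 + 1·-1 + 0·3 + 1·1.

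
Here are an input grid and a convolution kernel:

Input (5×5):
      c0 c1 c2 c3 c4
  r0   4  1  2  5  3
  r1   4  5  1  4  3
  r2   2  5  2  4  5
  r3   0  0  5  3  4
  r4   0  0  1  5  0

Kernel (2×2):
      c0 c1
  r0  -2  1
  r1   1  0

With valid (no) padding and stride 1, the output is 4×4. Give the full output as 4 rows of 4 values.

-3 5 2 -3
-1 -4 4 -1
1 -8 5 0
0 5 -6 3

Output[0,0]: The receptive field on the input at this output position is [4 1 / 4 5]. Elementwise product with the kernel and sum: 4·-2 + 1·1 + 4·1.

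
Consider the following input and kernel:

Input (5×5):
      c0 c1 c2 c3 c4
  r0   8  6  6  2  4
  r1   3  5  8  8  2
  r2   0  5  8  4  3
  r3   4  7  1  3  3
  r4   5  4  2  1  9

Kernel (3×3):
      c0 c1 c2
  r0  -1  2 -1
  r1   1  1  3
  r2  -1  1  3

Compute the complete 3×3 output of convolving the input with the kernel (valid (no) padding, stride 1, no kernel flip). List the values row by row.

59 56 21
34 31 38
21 25 36

Output[0,0]: The receptive field on the input at this output position is [8 6 6 / 3 5 8 / 0 5 8]. Elementwise product with the kernel and sum: 8·-1 + 6·2 + 6·-1 + 3·1 + 5·1 + 8·3 + 0·-1 + 5·1 + 8·3.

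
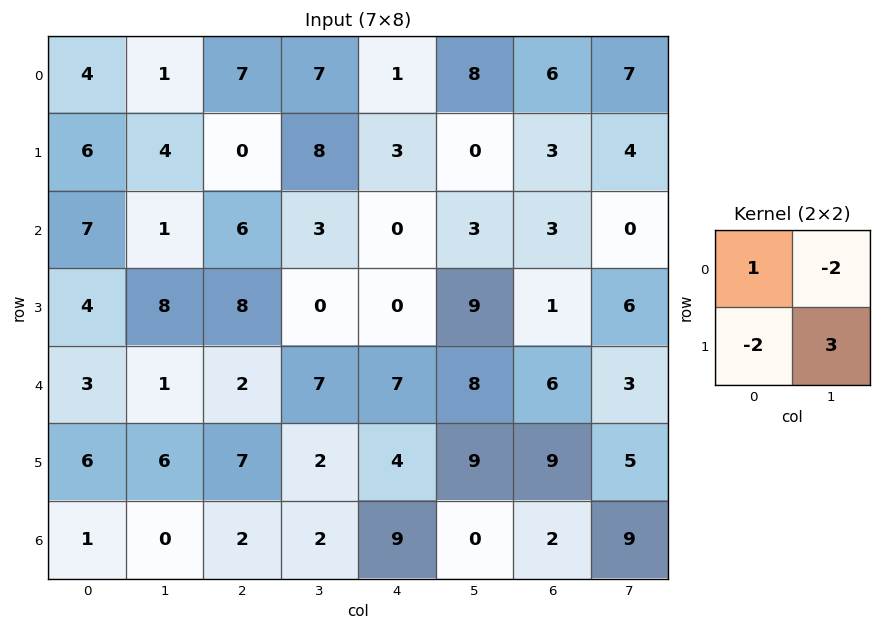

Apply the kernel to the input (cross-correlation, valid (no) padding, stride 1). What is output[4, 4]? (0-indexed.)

The receptive field on the input at this output position is [7 8 / 4 9]. Elementwise product with the kernel and sum: 7·1 + 8·-2 + 4·-2 + 9·3.

10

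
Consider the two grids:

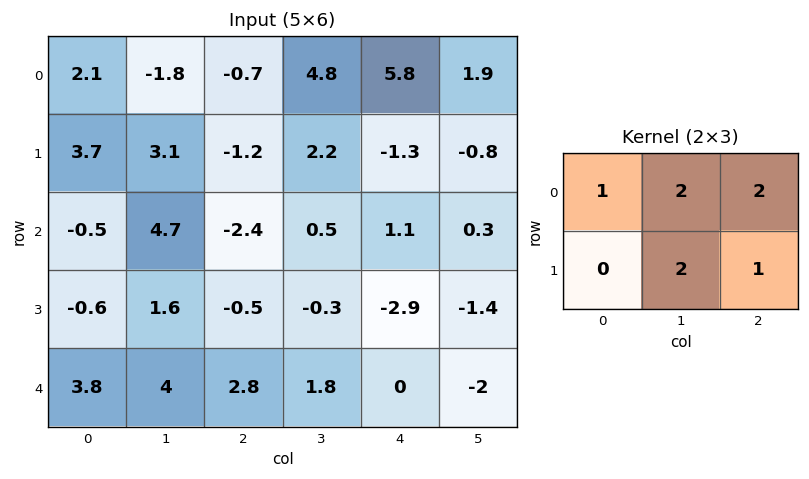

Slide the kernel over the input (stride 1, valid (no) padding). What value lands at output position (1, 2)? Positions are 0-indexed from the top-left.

2.7

The receptive field on the input at this output position is [-1.2 2.2 -1.3 / -2.4 0.5 1.1]. Elementwise product with the kernel and sum: -1.2·1 + 2.2·2 + -1.3·2 + 0.5·2 + 1.1·1.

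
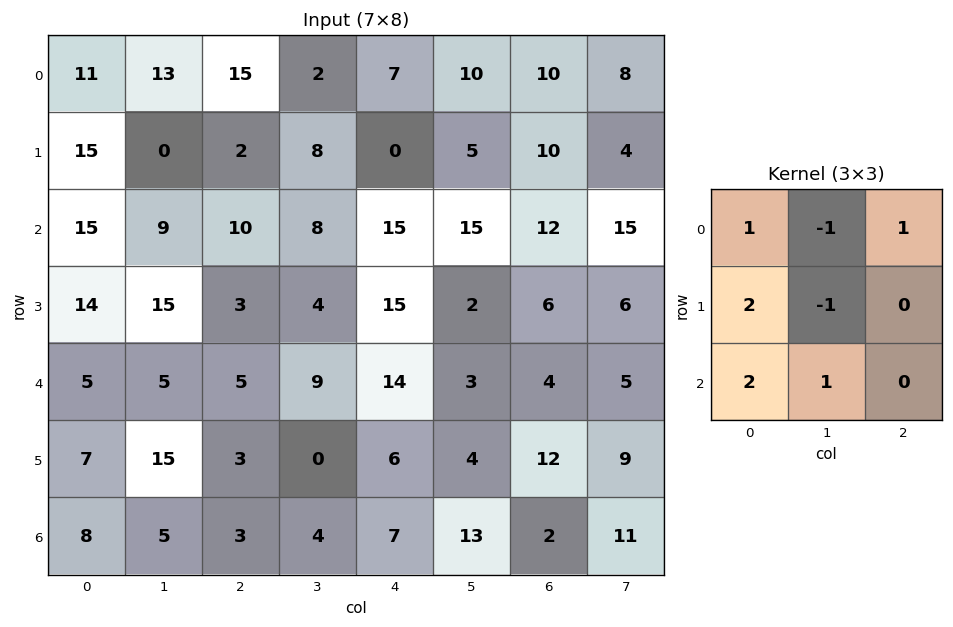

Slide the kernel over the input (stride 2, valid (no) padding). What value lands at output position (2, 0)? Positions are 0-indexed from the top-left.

The receptive field on the input at this output position is [5 5 5 / 7 15 3 / 8 5 3]. Elementwise product with the kernel and sum: 5·1 + 5·-1 + 5·1 + 7·2 + 15·-1 + 8·2 + 5·1.

25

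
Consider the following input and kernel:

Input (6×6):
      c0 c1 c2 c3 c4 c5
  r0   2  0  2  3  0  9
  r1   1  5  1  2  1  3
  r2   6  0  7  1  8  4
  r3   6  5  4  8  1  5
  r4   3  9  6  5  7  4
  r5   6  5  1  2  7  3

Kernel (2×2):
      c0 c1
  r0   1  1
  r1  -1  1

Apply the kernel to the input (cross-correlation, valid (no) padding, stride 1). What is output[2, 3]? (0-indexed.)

2

The receptive field on the input at this output position is [1 8 / 8 1]. Elementwise product with the kernel and sum: 1·1 + 8·1 + 8·-1 + 1·1.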